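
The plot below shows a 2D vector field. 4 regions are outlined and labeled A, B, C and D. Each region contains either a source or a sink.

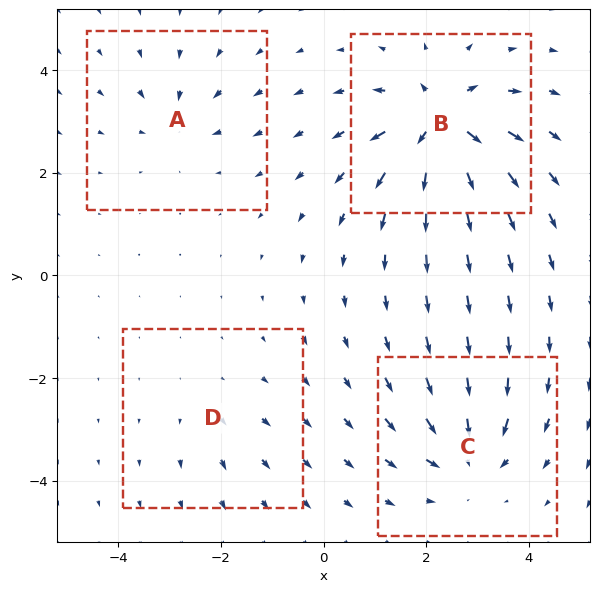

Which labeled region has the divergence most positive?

Divergence at each region's feature centre — A: about -4, B: about +8, C: about -5, D: about +2. Region B is most positive.

B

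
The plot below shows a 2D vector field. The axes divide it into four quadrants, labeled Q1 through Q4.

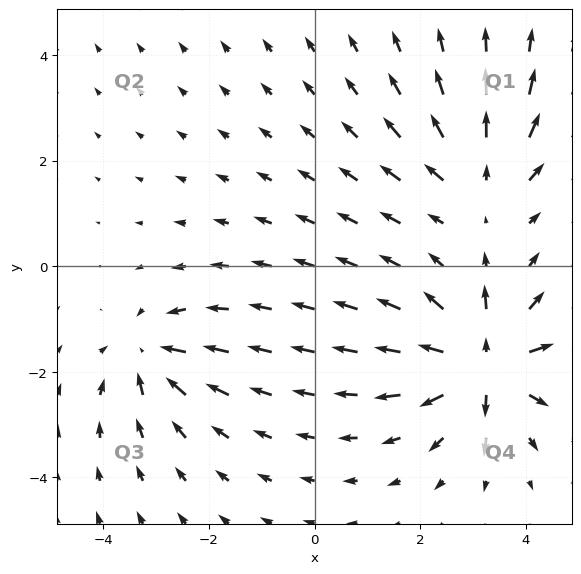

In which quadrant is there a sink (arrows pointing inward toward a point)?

The sink sits at approximately (-3.1, -1.7), which lies in quadrant Q3. The divergence there is about -4, negative as expected for a sink.

Q3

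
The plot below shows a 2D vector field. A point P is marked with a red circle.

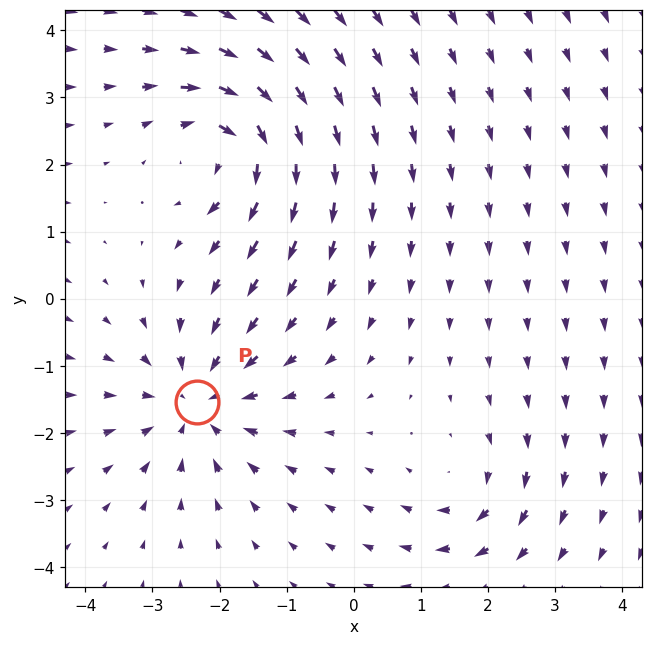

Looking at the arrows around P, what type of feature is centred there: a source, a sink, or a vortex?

At P (-2.3, -1.5) the arrows converge inward. Divergence about -5, curl ≈0 — negative divergence with near-zero curl is a sink.

sink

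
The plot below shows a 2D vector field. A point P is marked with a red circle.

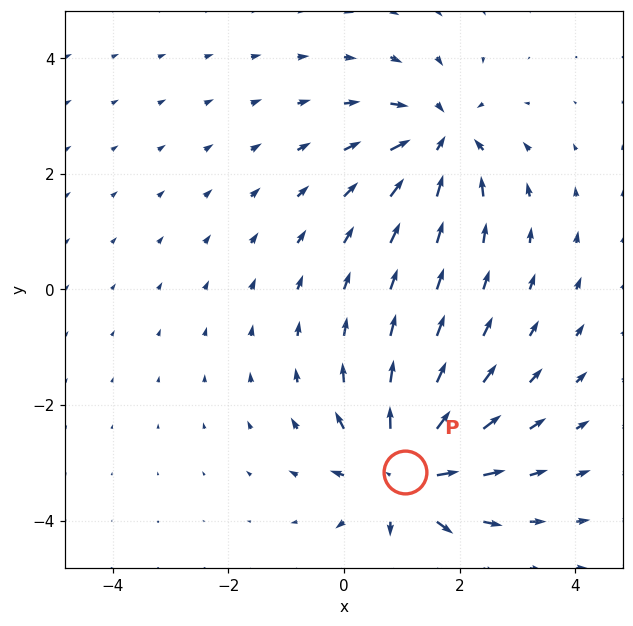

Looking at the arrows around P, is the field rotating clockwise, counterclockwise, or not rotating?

Near P at (1.1, -3.2) the arrows show no circulation. The curl there is ≈0.

not rotating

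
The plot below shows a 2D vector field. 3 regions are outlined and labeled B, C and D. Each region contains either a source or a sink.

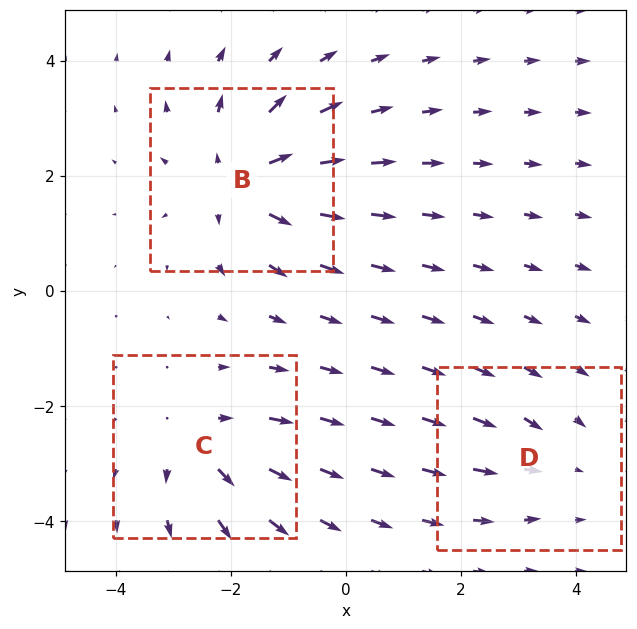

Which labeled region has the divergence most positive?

B

Divergence at each region's feature centre — B: about +5, C: about +3, D: about -2. Region B is most positive.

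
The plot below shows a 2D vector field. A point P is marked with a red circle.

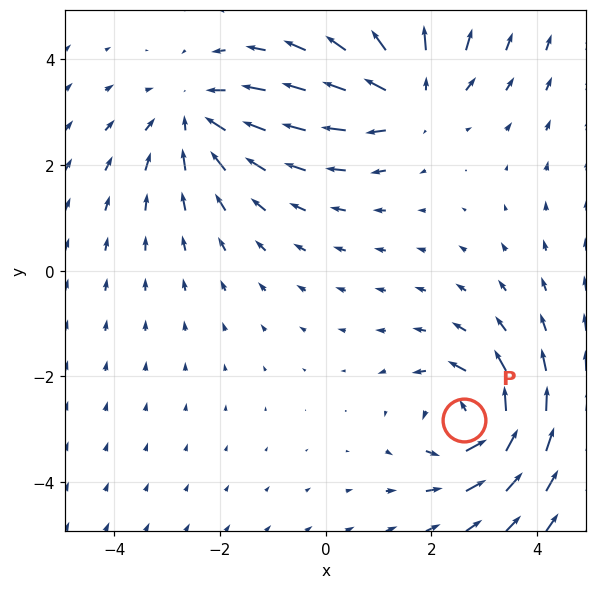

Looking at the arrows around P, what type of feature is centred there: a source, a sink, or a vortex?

vortex

At P (2.6, -2.8) the arrows circulate counterclockwise. Divergence ≈0, curl about +4 — near-zero divergence with nonzero curl is a vortex.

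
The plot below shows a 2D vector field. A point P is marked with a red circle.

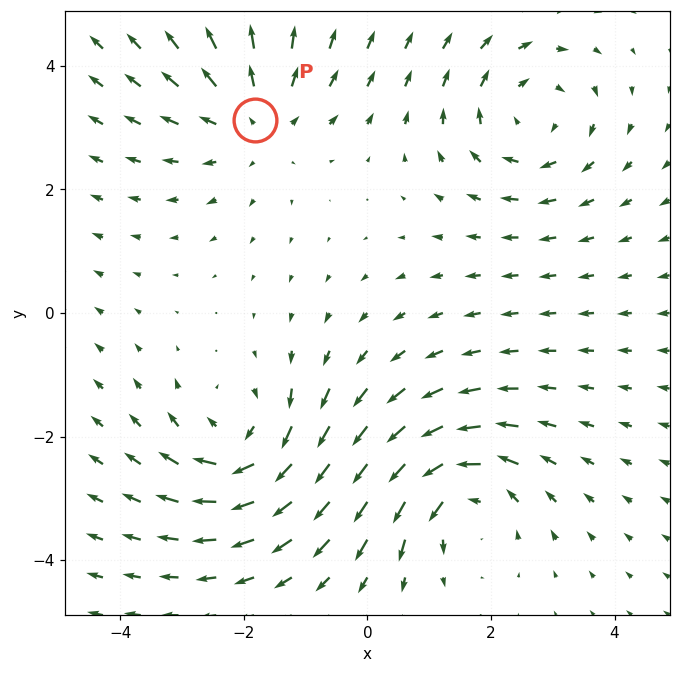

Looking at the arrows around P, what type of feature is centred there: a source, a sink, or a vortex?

At P (-1.8, 3.1) the arrows spread outward. Divergence about +4, curl ≈0 — positive divergence with near-zero curl is a source.

source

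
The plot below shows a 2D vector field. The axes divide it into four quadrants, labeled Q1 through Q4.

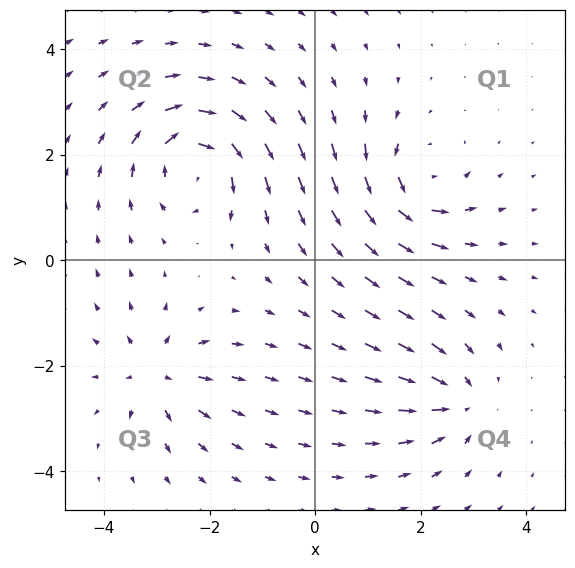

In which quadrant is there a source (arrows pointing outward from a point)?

The source sits at approximately (-3.0, -2.2), which lies in quadrant Q3. The divergence there is about +5, positive as expected for a source.

Q3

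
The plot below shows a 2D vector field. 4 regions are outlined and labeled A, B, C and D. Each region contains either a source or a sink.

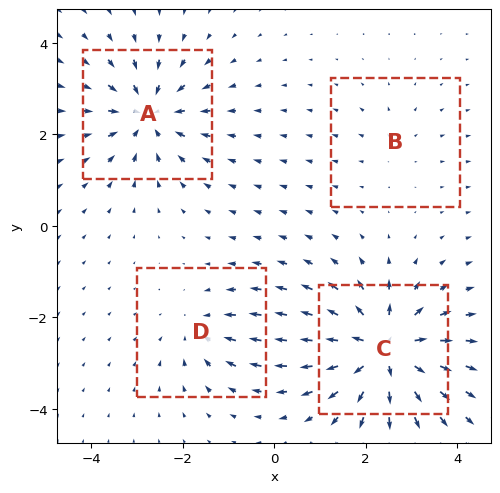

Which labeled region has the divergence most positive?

C

Divergence at each region's feature centre — A: about -6, B: about +2, C: about +8, D: about -3. Region C is most positive.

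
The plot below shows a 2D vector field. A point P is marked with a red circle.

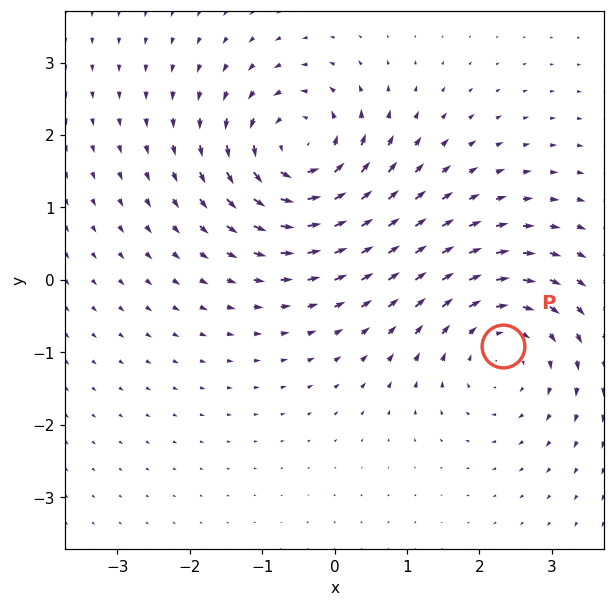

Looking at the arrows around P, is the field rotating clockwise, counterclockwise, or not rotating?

clockwise

Near P at (2.3, -0.9) the arrows circulate clockwise. The curl (z-component) there is about -4; negative curl means clockwise rotation.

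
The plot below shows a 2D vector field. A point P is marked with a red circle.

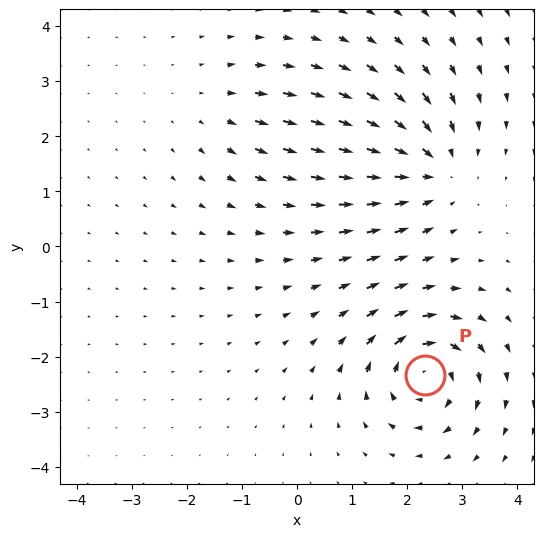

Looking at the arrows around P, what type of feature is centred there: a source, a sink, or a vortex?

At P (2.3, -2.3) the arrows circulate clockwise. Divergence ≈0, curl about -7 — near-zero divergence with nonzero curl is a vortex.

vortex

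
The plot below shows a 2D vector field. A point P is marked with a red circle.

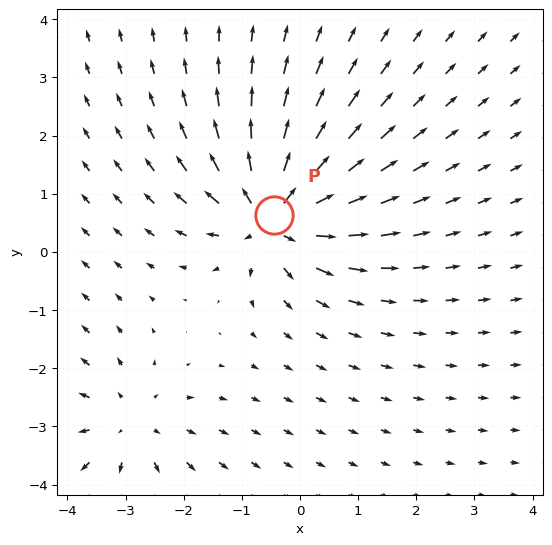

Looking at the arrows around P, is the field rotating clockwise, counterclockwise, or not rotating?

not rotating

Near P at (-0.5, 0.6) the arrows show no circulation. The curl there is ≈0.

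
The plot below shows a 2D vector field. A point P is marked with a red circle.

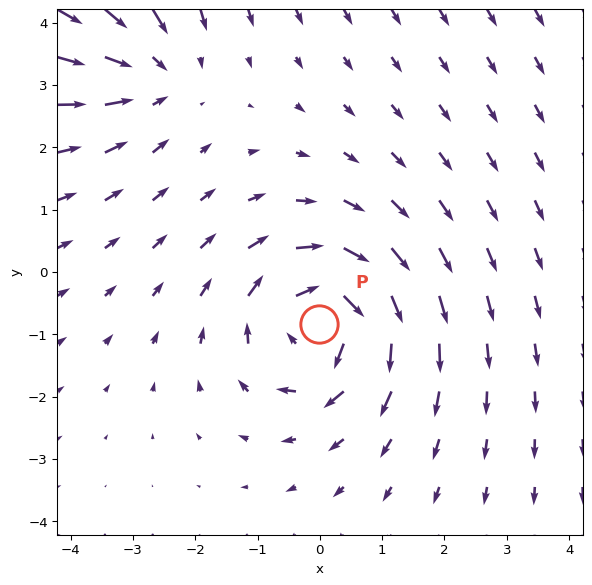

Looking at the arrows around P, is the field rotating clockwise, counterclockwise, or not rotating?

clockwise

Near P at (-0.0, -0.8) the arrows circulate clockwise. The curl (z-component) there is about -4; negative curl means clockwise rotation.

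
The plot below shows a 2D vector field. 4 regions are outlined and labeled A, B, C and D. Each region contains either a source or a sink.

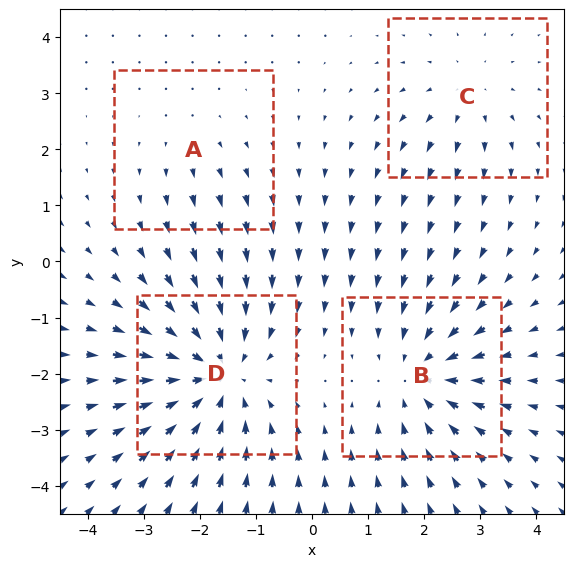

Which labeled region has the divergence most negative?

D

Divergence at each region's feature centre — A: about +2, B: about -4, C: about +3, D: about -6. Region D is most negative.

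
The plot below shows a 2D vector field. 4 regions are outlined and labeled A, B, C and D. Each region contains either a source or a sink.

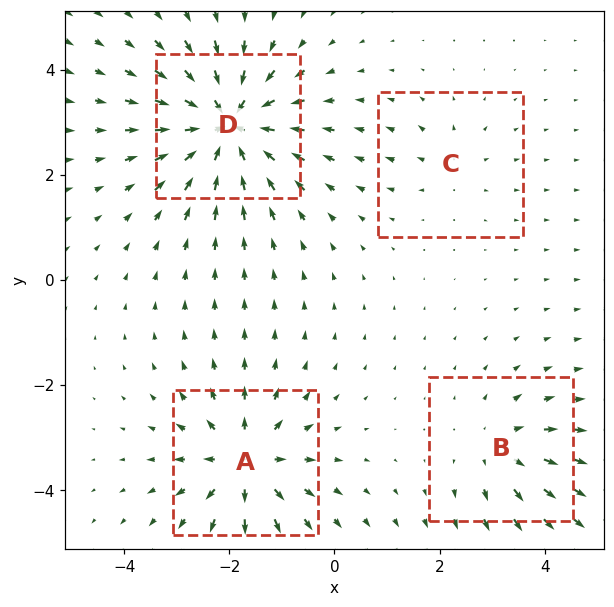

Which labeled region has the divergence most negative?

D

Divergence at each region's feature centre — A: about +6, B: about +4, C: about +3, D: about -9. Region D is most negative.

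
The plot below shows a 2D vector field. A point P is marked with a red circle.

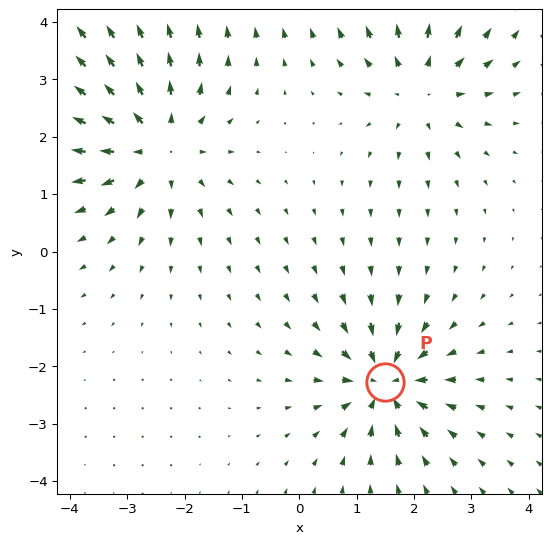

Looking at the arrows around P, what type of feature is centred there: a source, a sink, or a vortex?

At P (1.5, -2.3) the arrows converge inward. Divergence about -5, curl ≈0 — negative divergence with near-zero curl is a sink.

sink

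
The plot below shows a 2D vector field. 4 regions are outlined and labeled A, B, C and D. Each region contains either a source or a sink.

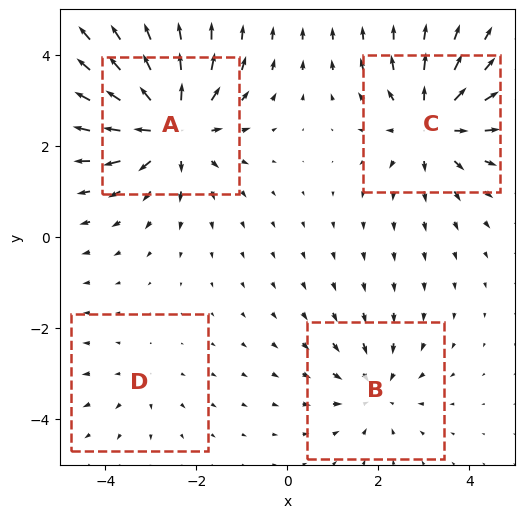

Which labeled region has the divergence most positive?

Divergence at each region's feature centre — A: about +7, B: about -4, C: about +5, D: about +2. Region A is most positive.

A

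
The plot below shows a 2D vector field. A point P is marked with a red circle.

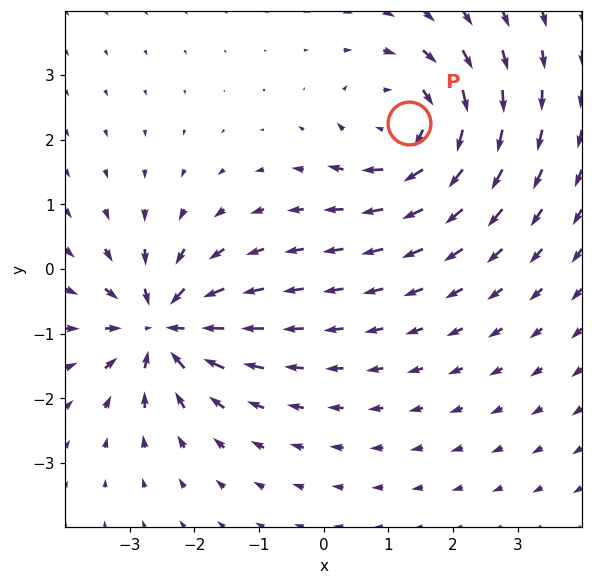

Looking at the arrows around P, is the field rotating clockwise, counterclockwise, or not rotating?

clockwise

Near P at (1.3, 2.2) the arrows circulate clockwise. The curl (z-component) there is about -5; negative curl means clockwise rotation.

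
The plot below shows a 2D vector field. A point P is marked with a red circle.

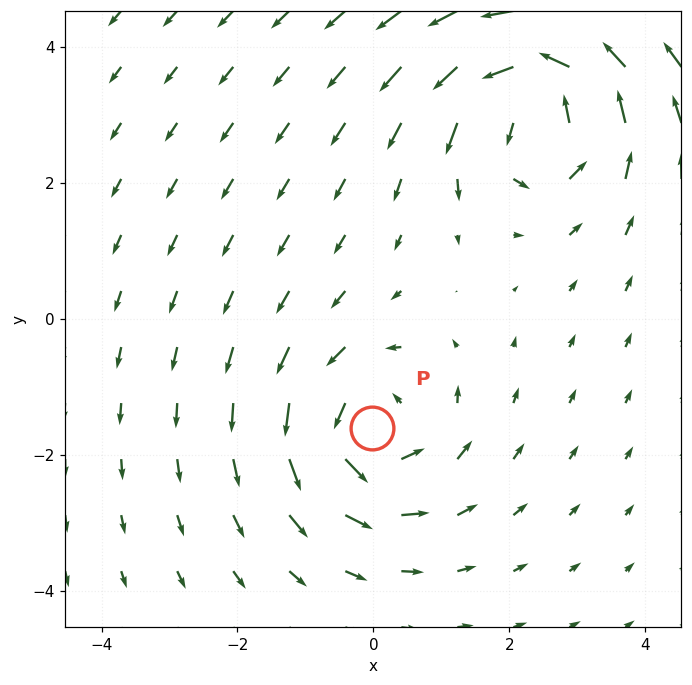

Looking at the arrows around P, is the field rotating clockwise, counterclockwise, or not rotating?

counterclockwise

Near P at (-0.0, -1.6) the arrows circulate counterclockwise. The curl (z-component) there is about +5; positive curl means counterclockwise rotation.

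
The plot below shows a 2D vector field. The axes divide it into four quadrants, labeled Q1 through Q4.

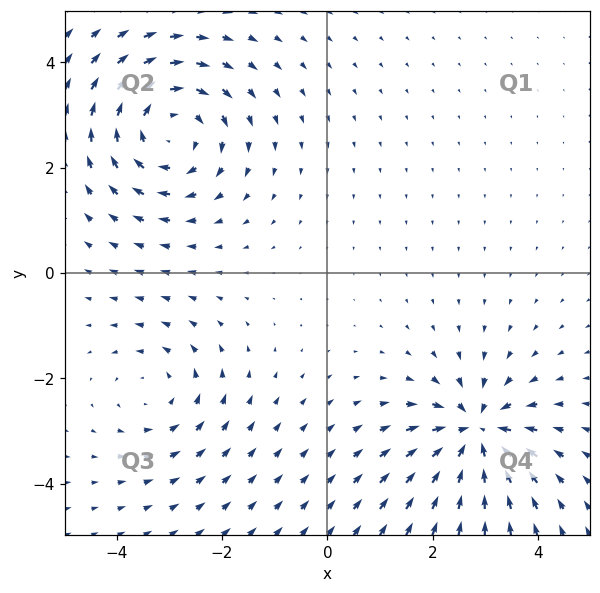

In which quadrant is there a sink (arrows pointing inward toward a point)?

The sink sits at approximately (2.8, -3.0), which lies in quadrant Q4. The divergence there is about -6, negative as expected for a sink.

Q4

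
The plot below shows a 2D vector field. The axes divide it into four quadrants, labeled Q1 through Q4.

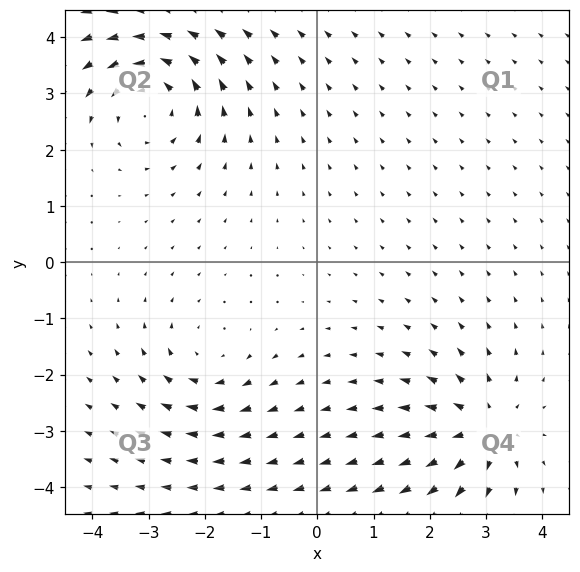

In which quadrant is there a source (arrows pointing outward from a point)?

The source sits at approximately (2.9, -3.0), which lies in quadrant Q4. The divergence there is about +4, positive as expected for a source.

Q4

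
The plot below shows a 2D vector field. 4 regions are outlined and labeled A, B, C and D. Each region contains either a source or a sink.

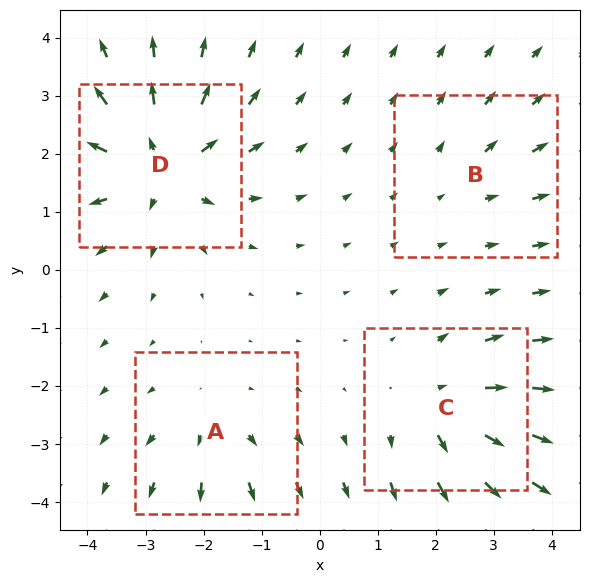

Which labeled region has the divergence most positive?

Divergence at each region's feature centre — A: about +4, B: about +2, C: about +5, D: about +7. Region D is most positive.

D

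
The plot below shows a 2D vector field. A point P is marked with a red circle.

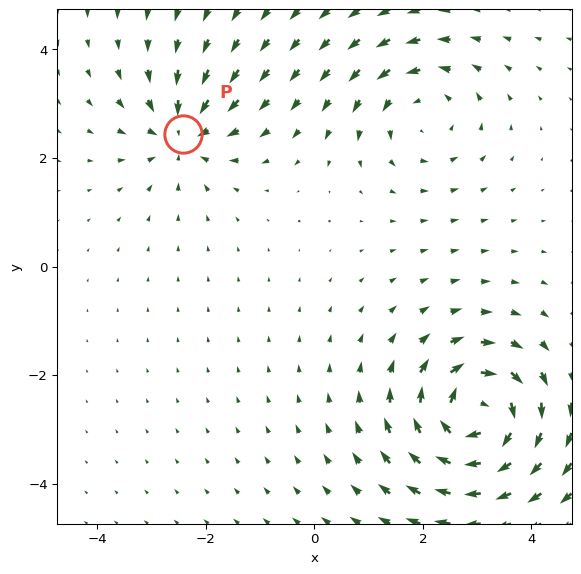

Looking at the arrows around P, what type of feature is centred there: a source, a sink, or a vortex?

sink

At P (-2.4, 2.4) the arrows converge inward. Divergence about -4, curl ≈0 — negative divergence with near-zero curl is a sink.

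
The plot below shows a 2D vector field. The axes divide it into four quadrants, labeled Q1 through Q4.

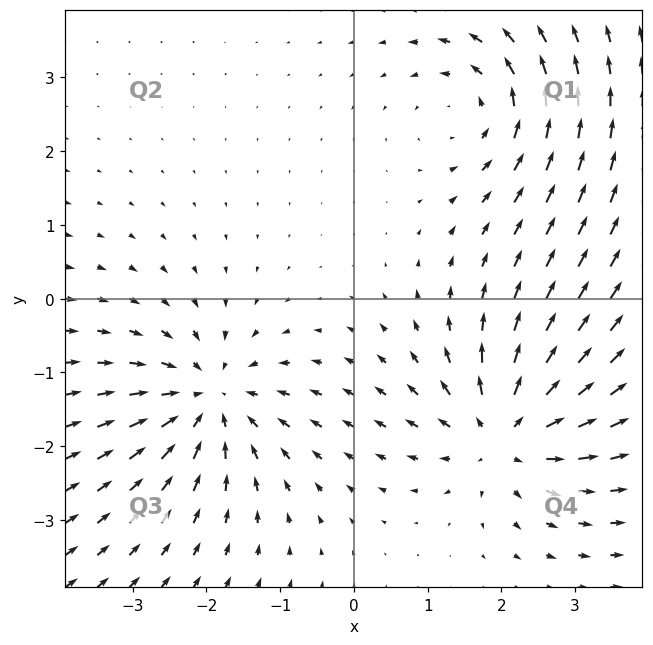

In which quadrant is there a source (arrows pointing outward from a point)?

The source sits at approximately (2.0, -1.8), which lies in quadrant Q4. The divergence there is about +6, positive as expected for a source.

Q4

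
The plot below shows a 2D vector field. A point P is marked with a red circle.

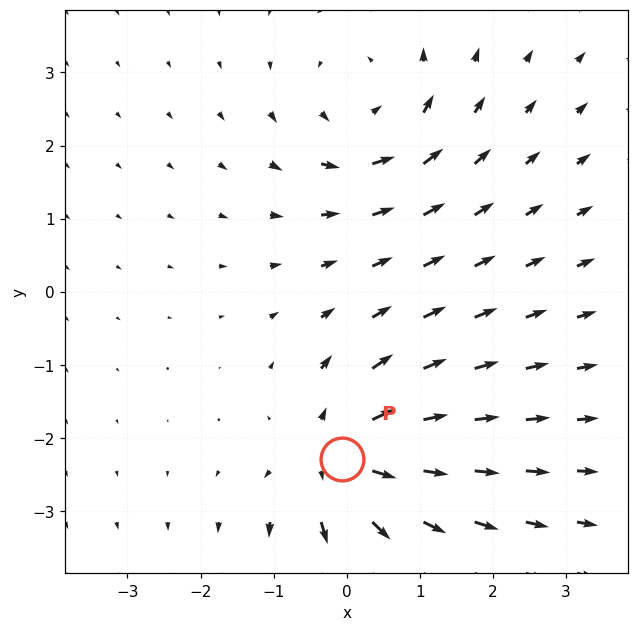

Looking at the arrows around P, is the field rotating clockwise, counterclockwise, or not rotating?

Near P at (-0.1, -2.3) the arrows show no circulation. The curl there is ≈0.

not rotating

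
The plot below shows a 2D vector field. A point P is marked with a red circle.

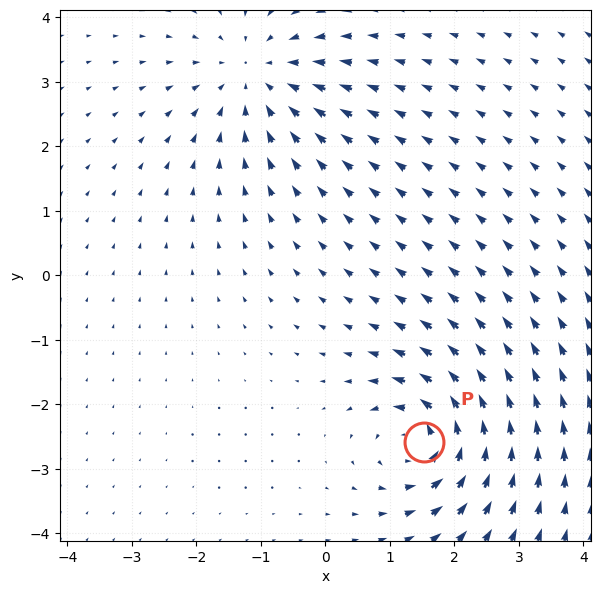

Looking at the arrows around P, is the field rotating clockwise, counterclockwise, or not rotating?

Near P at (1.5, -2.6) the arrows circulate counterclockwise. The curl (z-component) there is about +5; positive curl means counterclockwise rotation.

counterclockwise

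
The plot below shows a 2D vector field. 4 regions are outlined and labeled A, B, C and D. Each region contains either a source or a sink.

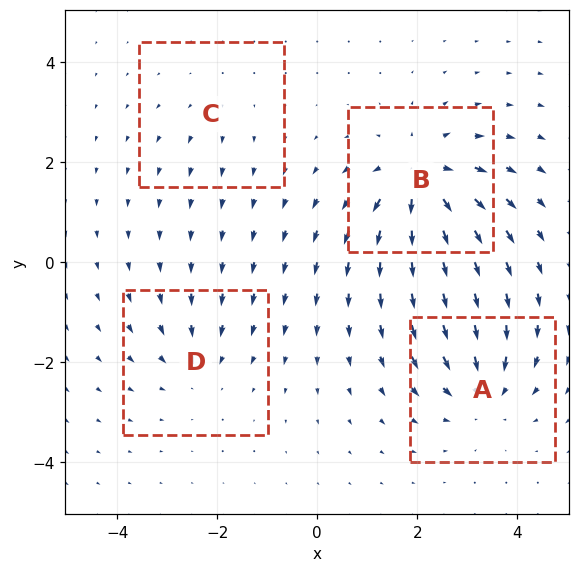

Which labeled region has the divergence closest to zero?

Divergence at each region's feature centre — A: about -5, B: about +7, C: about +2, D: about -3. Region C is closest to zero.

C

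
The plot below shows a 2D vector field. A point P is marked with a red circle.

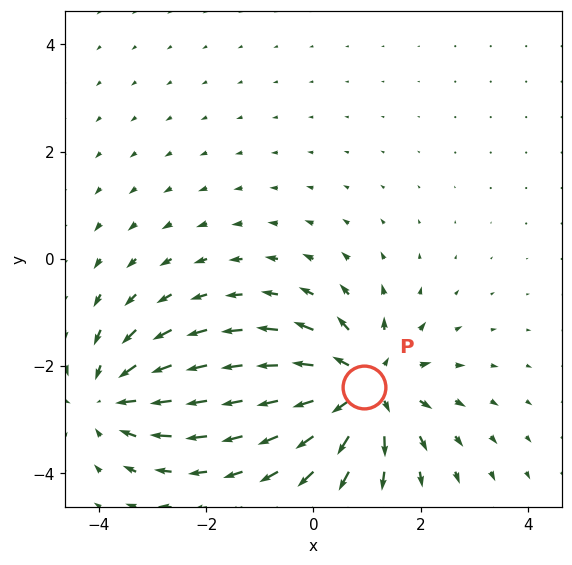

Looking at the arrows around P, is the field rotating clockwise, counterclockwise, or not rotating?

not rotating

Near P at (0.9, -2.4) the arrows show no circulation. The curl there is ≈0.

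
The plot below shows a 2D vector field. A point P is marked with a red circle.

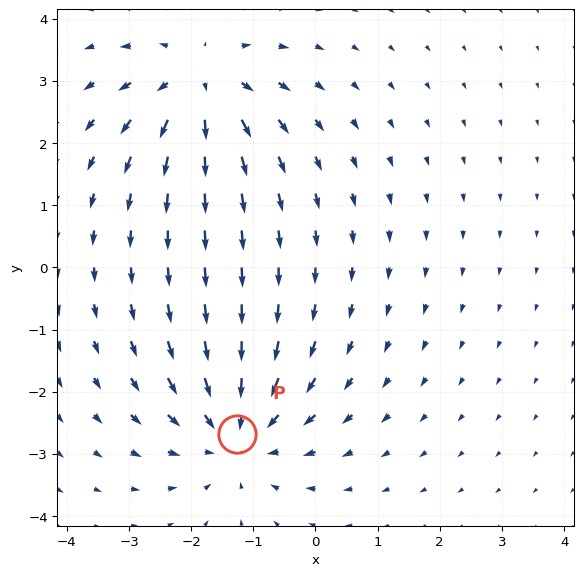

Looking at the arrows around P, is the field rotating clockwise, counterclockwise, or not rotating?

not rotating

Near P at (-1.3, -2.7) the arrows show no circulation. The curl there is ≈0.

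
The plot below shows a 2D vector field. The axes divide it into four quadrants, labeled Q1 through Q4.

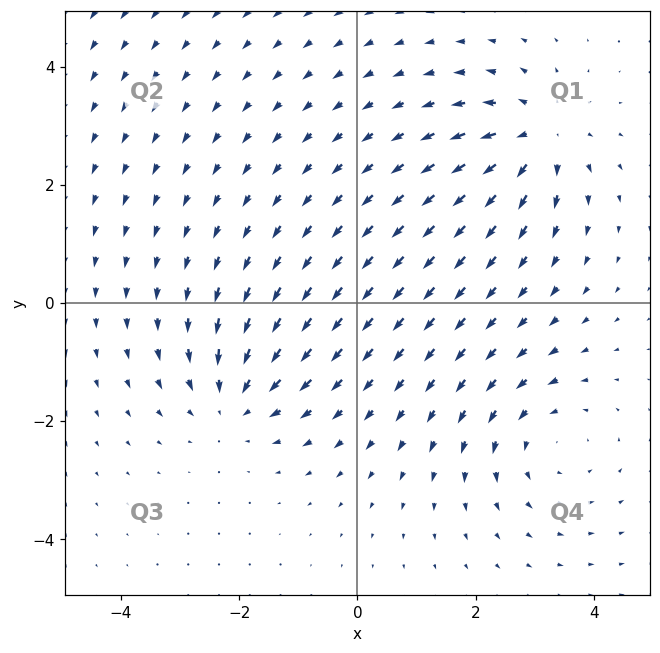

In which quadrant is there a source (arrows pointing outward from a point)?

Q1

The source sits at approximately (3.1, 2.8), which lies in quadrant Q1. The divergence there is about +5, positive as expected for a source.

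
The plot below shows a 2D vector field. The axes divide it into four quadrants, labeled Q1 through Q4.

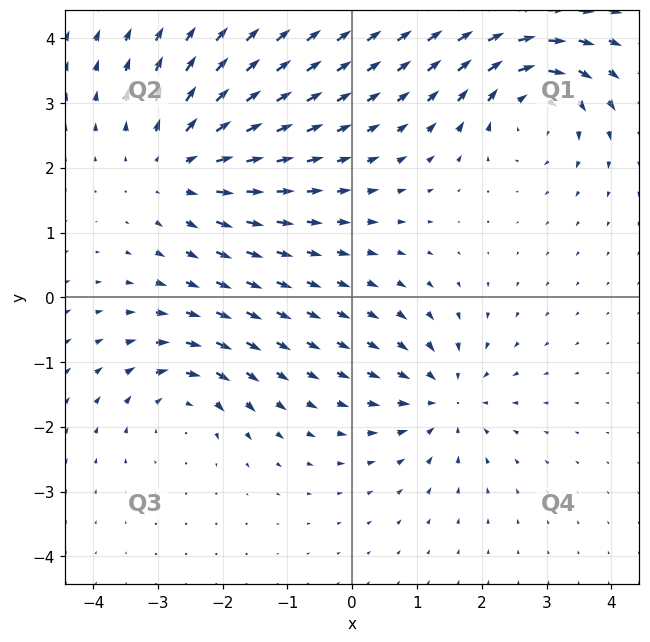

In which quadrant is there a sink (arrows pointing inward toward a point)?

The sink sits at approximately (1.4, -1.6), which lies in quadrant Q4. The divergence there is about -4, negative as expected for a sink.

Q4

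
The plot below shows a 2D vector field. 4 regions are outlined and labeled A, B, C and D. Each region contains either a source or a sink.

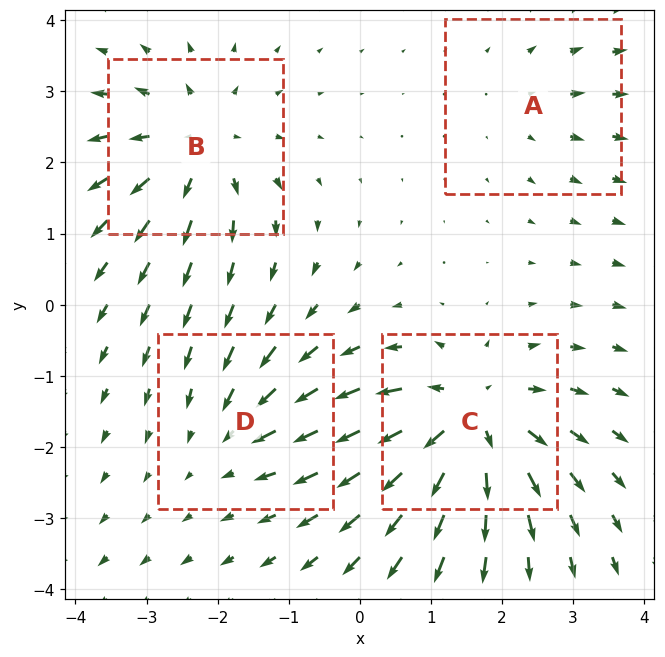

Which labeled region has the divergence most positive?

C

Divergence at each region's feature centre — A: about +2, B: about +5, C: about +7, D: about -3. Region C is most positive.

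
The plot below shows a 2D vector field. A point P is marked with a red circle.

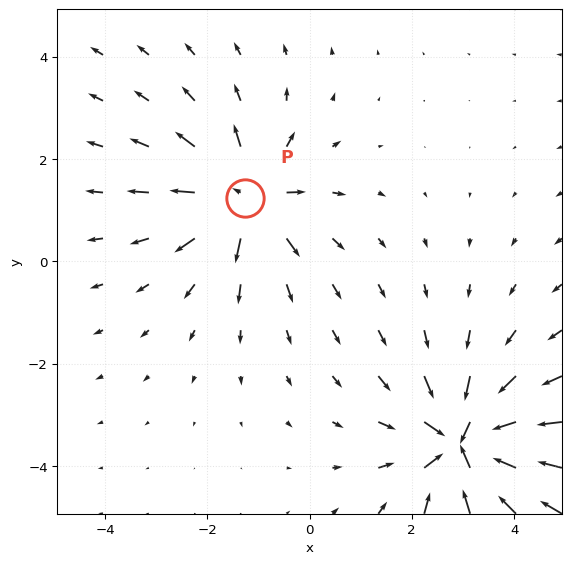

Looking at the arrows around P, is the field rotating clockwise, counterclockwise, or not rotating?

not rotating

Near P at (-1.3, 1.2) the arrows show no circulation. The curl there is ≈0.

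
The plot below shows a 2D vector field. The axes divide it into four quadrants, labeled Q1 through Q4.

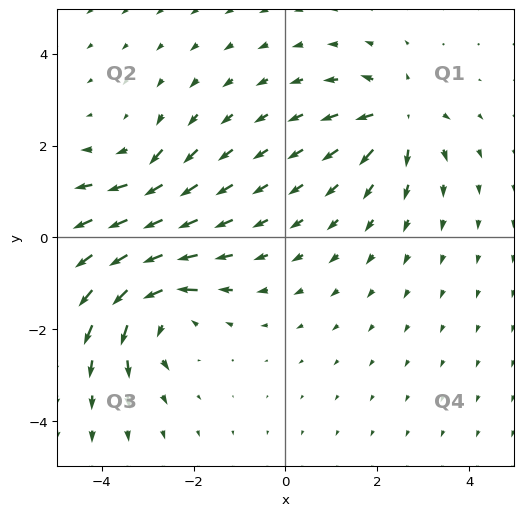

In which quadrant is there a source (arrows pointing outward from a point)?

The source sits at approximately (2.5, 2.6), which lies in quadrant Q1. The divergence there is about +5, positive as expected for a source.

Q1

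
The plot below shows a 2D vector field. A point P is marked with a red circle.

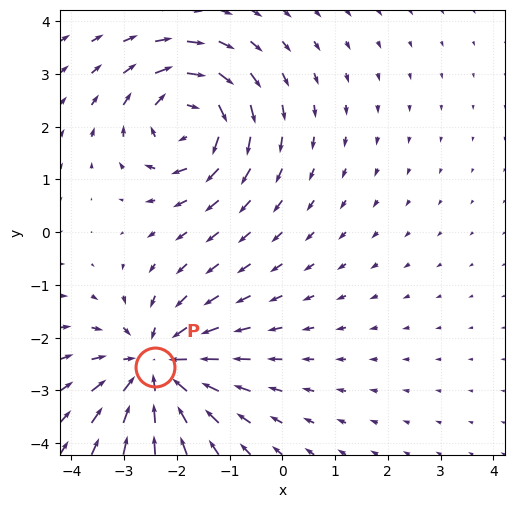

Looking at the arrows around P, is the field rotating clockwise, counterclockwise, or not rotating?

Near P at (-2.4, -2.6) the arrows show no circulation. The curl there is ≈0.

not rotating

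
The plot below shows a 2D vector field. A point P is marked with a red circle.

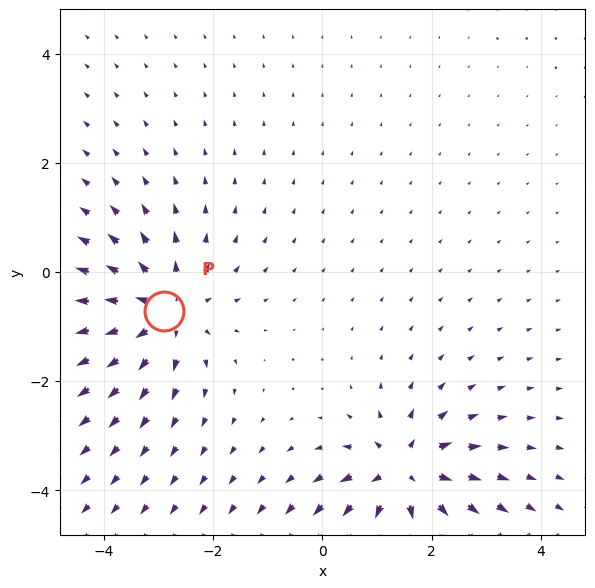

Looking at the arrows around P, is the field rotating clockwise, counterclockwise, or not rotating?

not rotating

Near P at (-2.9, -0.7) the arrows show no circulation. The curl there is ≈0.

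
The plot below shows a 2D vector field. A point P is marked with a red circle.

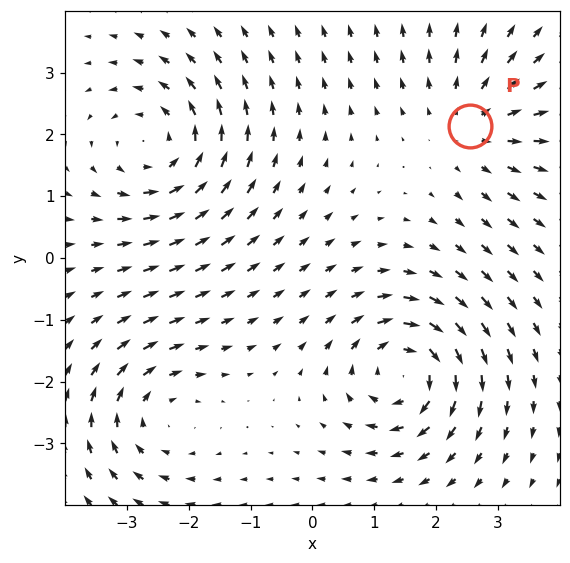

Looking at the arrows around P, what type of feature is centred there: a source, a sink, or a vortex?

source

At P (2.6, 2.1) the arrows spread outward. Divergence about +3, curl ≈0 — positive divergence with near-zero curl is a source.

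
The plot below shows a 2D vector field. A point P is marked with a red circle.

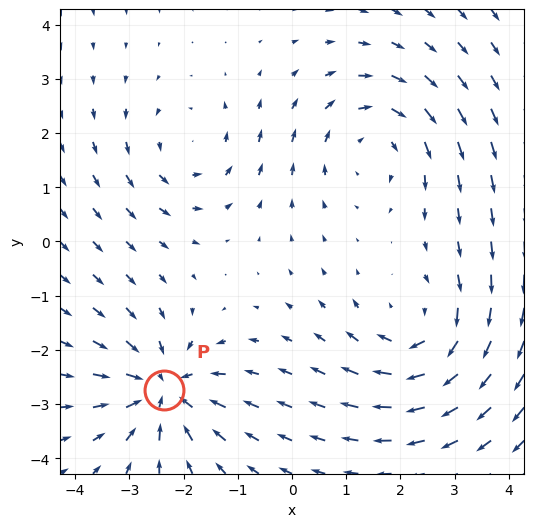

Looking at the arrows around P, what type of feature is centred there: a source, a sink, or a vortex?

At P (-2.4, -2.7) the arrows converge inward. Divergence about -6, curl ≈0 — negative divergence with near-zero curl is a sink.

sink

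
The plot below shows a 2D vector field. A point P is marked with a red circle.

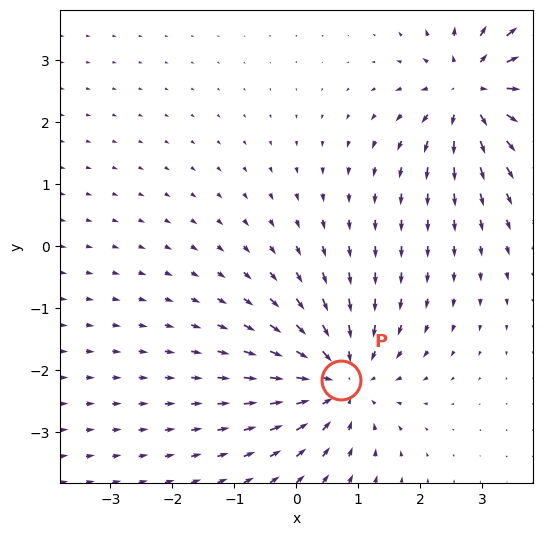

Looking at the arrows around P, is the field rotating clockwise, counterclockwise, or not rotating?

not rotating

Near P at (0.7, -2.2) the arrows show no circulation. The curl there is ≈0.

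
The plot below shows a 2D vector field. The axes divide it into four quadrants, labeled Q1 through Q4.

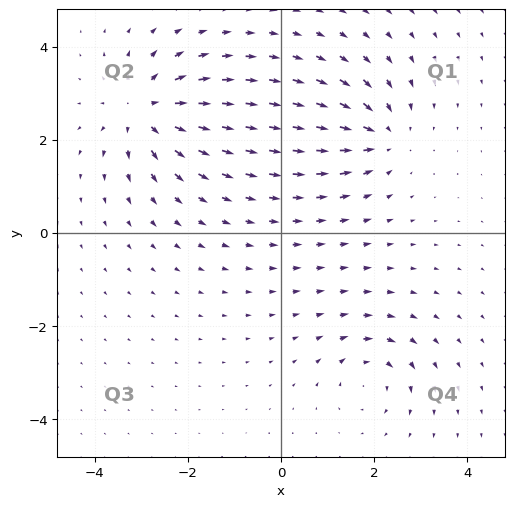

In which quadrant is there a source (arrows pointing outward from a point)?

The source sits at approximately (-2.9, 2.6), which lies in quadrant Q2. The divergence there is about +5, positive as expected for a source.

Q2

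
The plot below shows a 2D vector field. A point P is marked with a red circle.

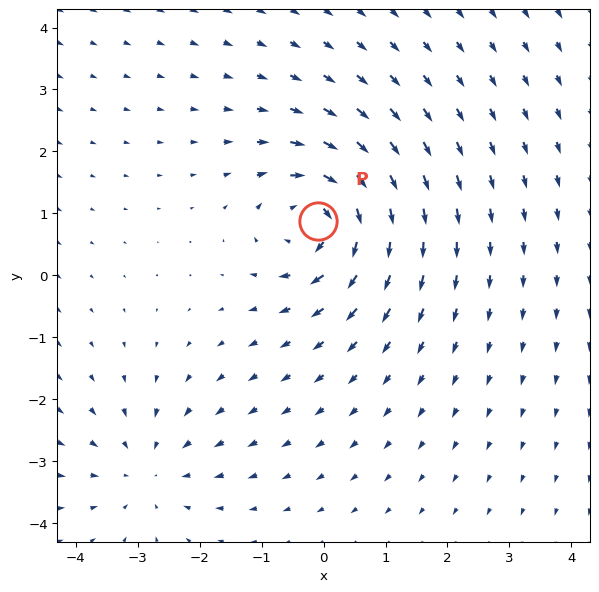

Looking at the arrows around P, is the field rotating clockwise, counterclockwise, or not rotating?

clockwise

Near P at (-0.1, 0.9) the arrows circulate clockwise. The curl (z-component) there is about -6; negative curl means clockwise rotation.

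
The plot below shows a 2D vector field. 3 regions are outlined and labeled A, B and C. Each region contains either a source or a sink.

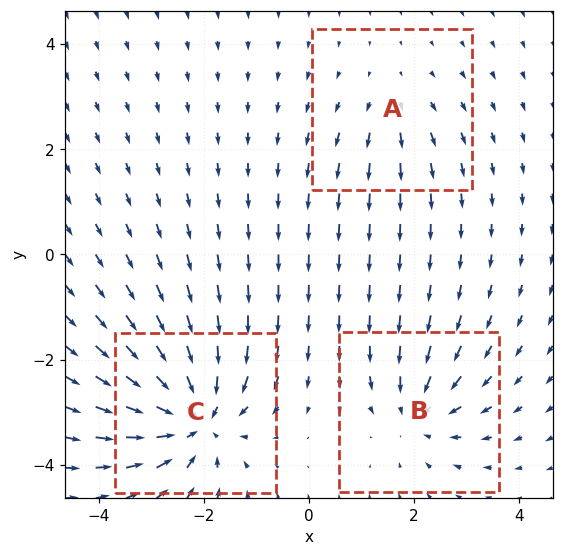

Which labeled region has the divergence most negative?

C

Divergence at each region's feature centre — A: about +2, B: about -3, C: about -6. Region C is most negative.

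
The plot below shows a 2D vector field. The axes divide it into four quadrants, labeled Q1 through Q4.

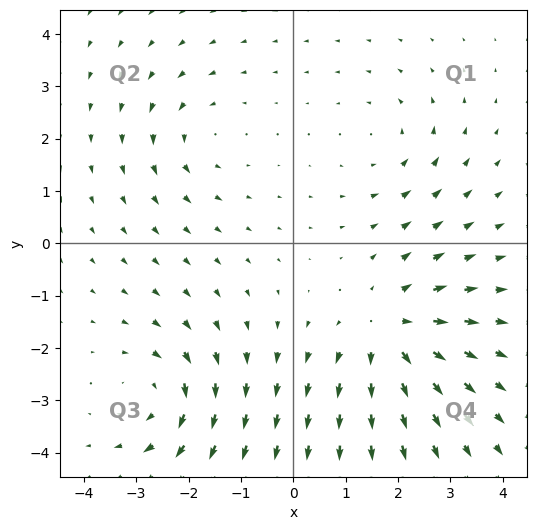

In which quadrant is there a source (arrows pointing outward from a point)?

The source sits at approximately (1.8, -1.7), which lies in quadrant Q4. The divergence there is about +4, positive as expected for a source.

Q4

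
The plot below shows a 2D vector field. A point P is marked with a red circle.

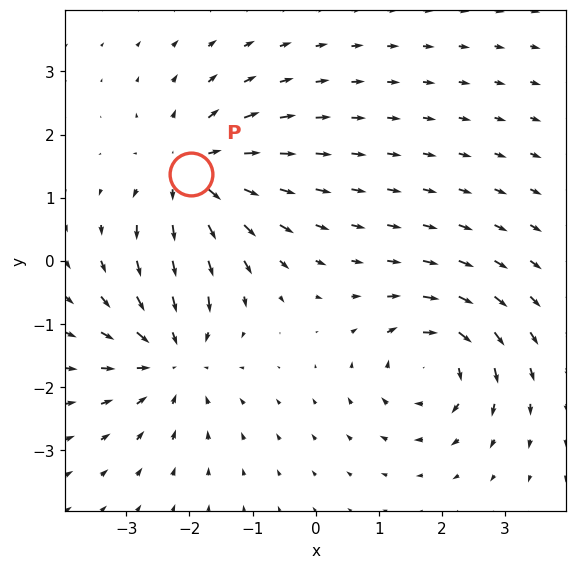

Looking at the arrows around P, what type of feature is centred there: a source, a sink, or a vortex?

source

At P (-2.0, 1.4) the arrows spread outward. Divergence about +4, curl ≈0 — positive divergence with near-zero curl is a source.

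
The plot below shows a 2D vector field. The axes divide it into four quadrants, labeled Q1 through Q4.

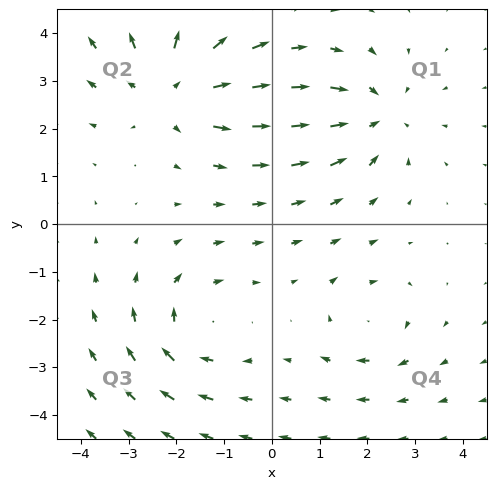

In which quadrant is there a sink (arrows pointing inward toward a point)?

The sink sits at approximately (2.2, 2.3), which lies in quadrant Q1. The divergence there is about -4, negative as expected for a sink.

Q1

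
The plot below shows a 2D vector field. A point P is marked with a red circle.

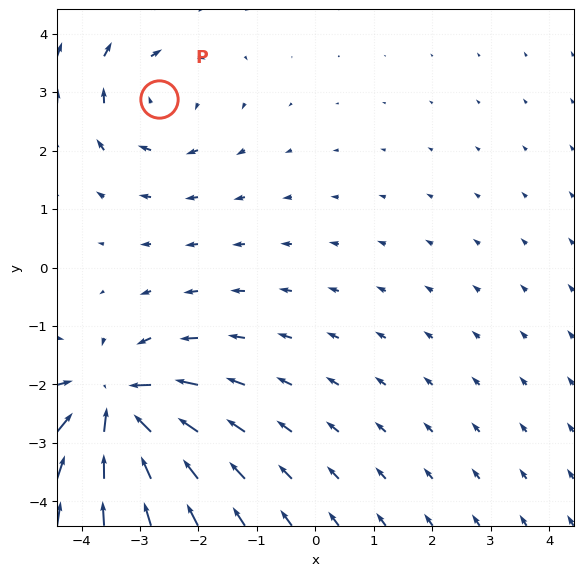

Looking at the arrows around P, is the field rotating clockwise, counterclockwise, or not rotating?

Near P at (-2.7, 2.9) the arrows circulate clockwise. The curl (z-component) there is about -3; negative curl means clockwise rotation.

clockwise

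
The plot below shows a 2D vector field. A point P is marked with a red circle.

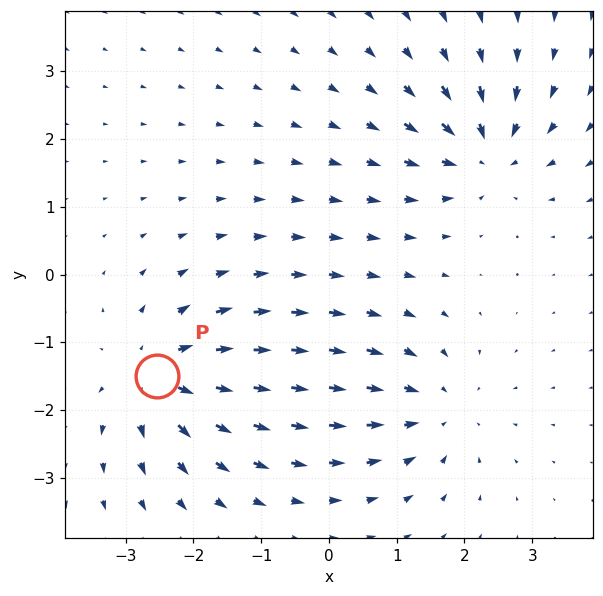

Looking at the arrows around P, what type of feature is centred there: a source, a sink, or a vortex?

At P (-2.5, -1.5) the arrows spread outward. Divergence about +4, curl ≈0 — positive divergence with near-zero curl is a source.

source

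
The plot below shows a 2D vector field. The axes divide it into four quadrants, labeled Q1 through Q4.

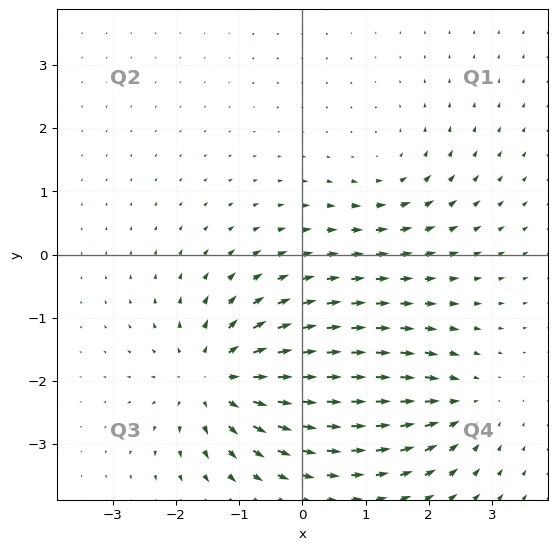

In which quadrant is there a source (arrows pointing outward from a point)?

Q3

The source sits at approximately (-1.4, -2.0), which lies in quadrant Q3. The divergence there is about +6, positive as expected for a source.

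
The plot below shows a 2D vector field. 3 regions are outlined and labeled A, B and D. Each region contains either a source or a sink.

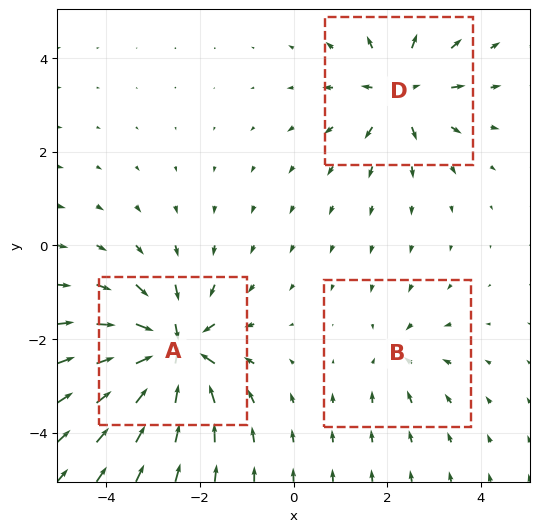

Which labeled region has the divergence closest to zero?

B

Divergence at each region's feature centre — A: about -6, B: about -2, D: about +4. Region B is closest to zero.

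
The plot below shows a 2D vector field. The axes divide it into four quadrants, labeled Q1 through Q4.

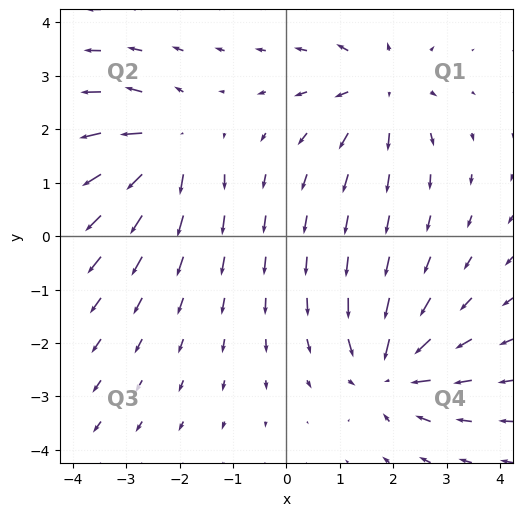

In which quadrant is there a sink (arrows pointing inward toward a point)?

The sink sits at approximately (2.0, -2.5), which lies in quadrant Q4. The divergence there is about -4, negative as expected for a sink.

Q4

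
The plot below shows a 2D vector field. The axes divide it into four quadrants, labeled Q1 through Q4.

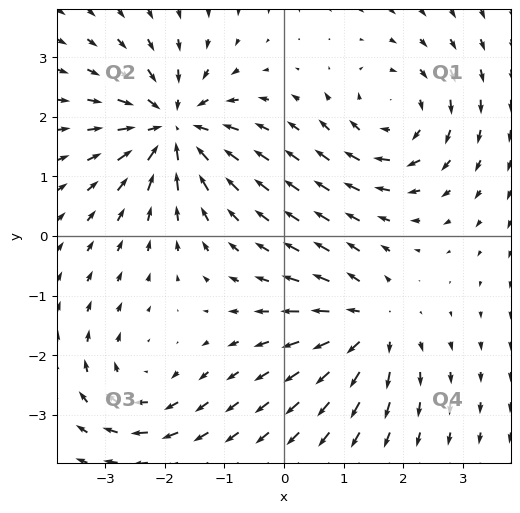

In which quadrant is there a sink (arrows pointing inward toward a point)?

Q2

The sink sits at approximately (-1.9, 1.8), which lies in quadrant Q2. The divergence there is about -6, negative as expected for a sink.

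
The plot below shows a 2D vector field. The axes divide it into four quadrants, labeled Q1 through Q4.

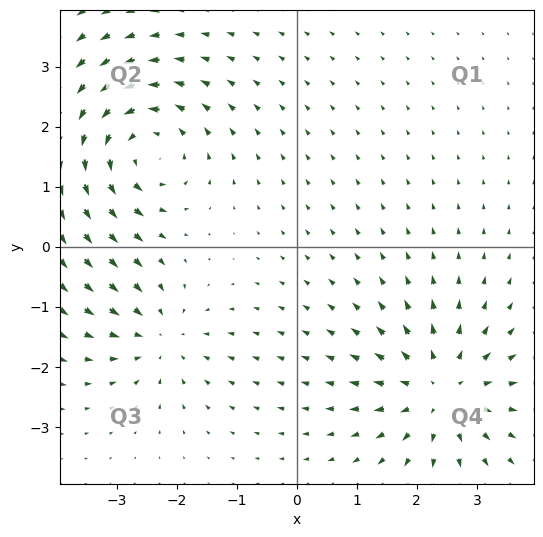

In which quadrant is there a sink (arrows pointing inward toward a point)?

The sink sits at approximately (-2.3, -1.5), which lies in quadrant Q3. The divergence there is about -4, negative as expected for a sink.

Q3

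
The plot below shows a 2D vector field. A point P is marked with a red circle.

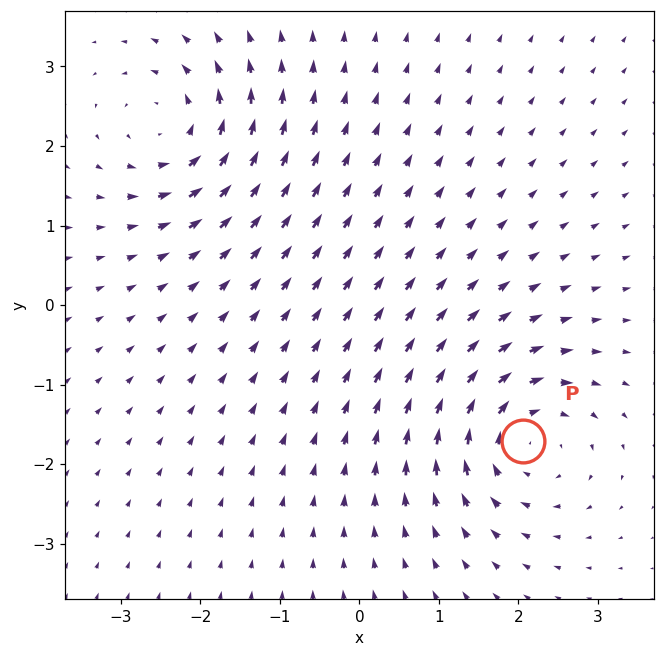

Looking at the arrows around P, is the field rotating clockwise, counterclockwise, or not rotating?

clockwise

Near P at (2.1, -1.7) the arrows circulate clockwise. The curl (z-component) there is about -6; negative curl means clockwise rotation.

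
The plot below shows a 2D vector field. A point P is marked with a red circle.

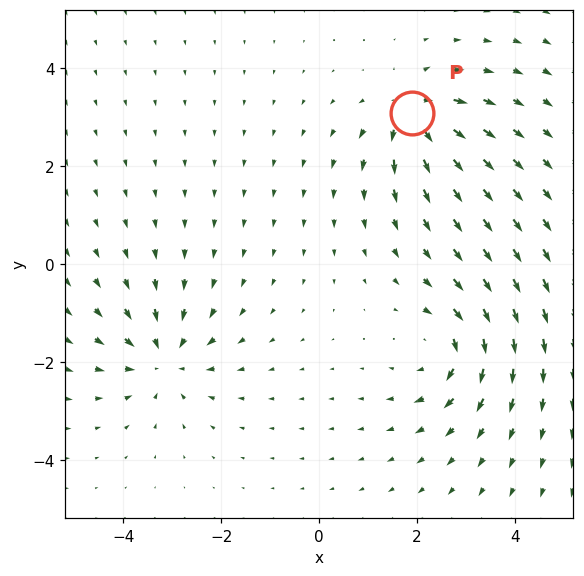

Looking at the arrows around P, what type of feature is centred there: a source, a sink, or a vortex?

At P (1.9, 3.1) the arrows spread outward. Divergence about +5, curl ≈0 — positive divergence with near-zero curl is a source.

source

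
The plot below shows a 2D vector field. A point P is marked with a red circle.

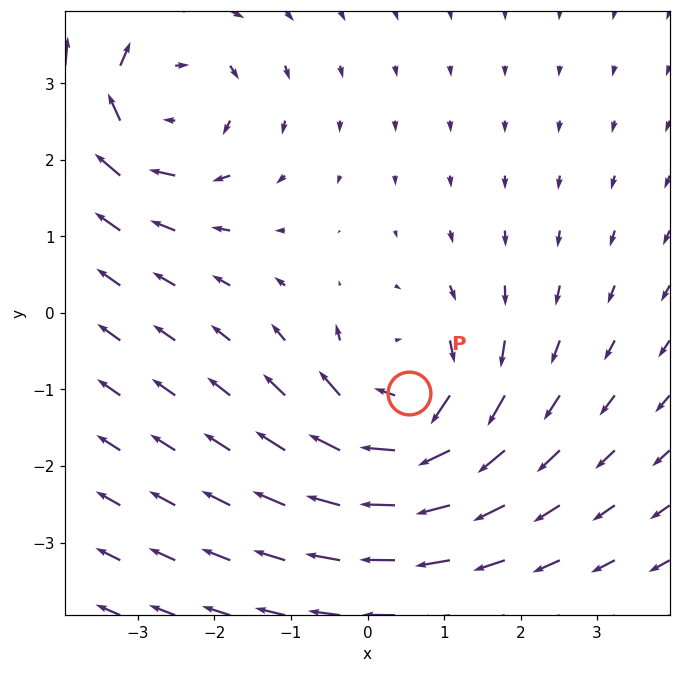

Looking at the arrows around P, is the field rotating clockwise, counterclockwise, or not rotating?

Near P at (0.5, -1.0) the arrows circulate clockwise. The curl (z-component) there is about -6; negative curl means clockwise rotation.

clockwise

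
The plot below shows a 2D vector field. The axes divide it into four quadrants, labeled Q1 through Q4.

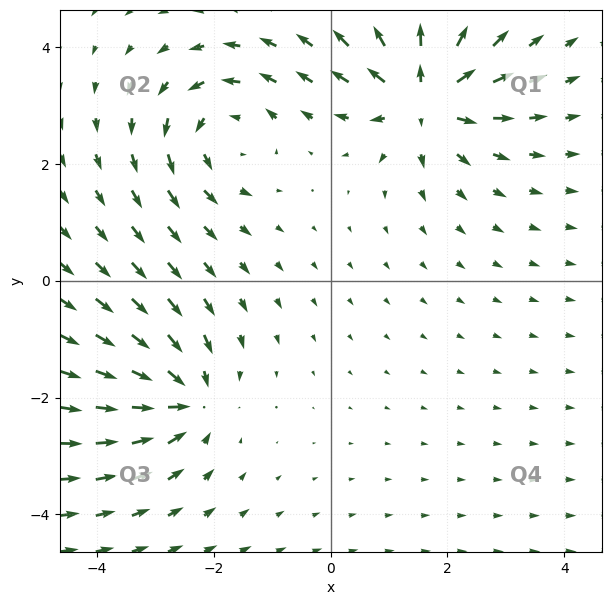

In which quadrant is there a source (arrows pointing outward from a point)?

Q1

The source sits at approximately (1.6, 3.1), which lies in quadrant Q1. The divergence there is about +7, positive as expected for a source.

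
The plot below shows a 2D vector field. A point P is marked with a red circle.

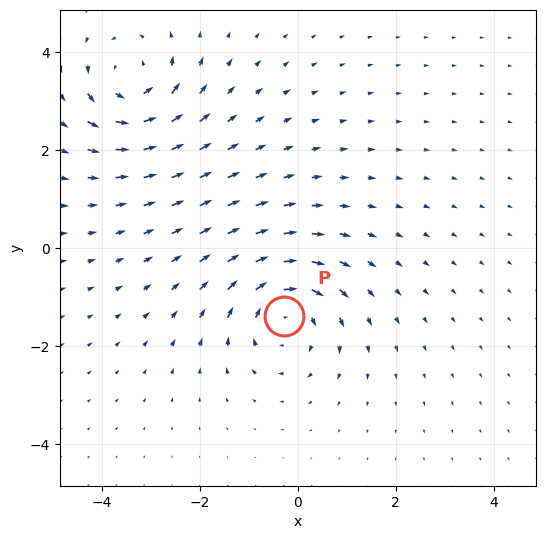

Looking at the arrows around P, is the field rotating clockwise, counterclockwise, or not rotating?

Near P at (-0.3, -1.4) the arrows circulate clockwise. The curl (z-component) there is about -5; negative curl means clockwise rotation.

clockwise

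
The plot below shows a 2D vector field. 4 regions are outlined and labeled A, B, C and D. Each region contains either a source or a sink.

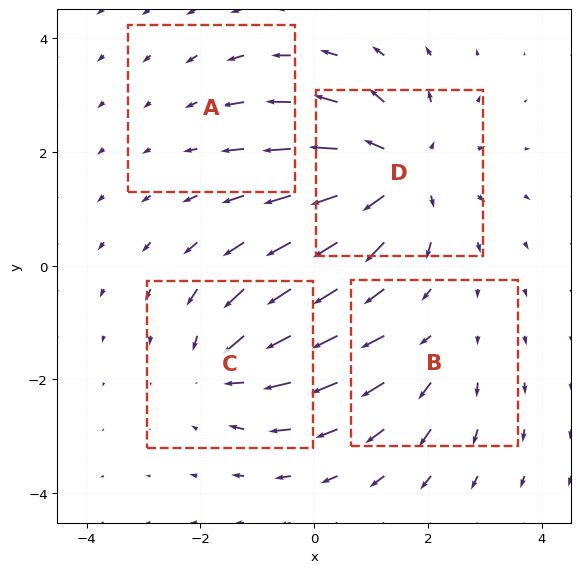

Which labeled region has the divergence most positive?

Divergence at each region's feature centre — A: about -2, B: about +3, C: about -5, D: about +7. Region D is most positive.

D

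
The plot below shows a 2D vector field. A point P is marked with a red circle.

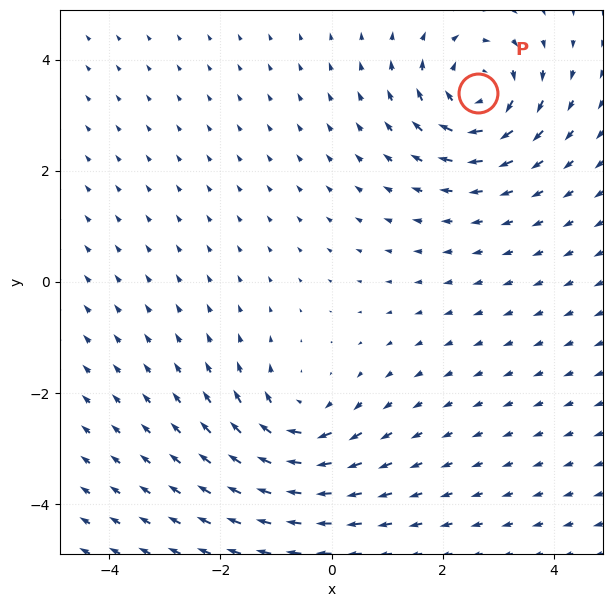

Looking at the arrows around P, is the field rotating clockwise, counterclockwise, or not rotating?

Near P at (2.6, 3.4) the arrows circulate clockwise. The curl (z-component) there is about -5; negative curl means clockwise rotation.

clockwise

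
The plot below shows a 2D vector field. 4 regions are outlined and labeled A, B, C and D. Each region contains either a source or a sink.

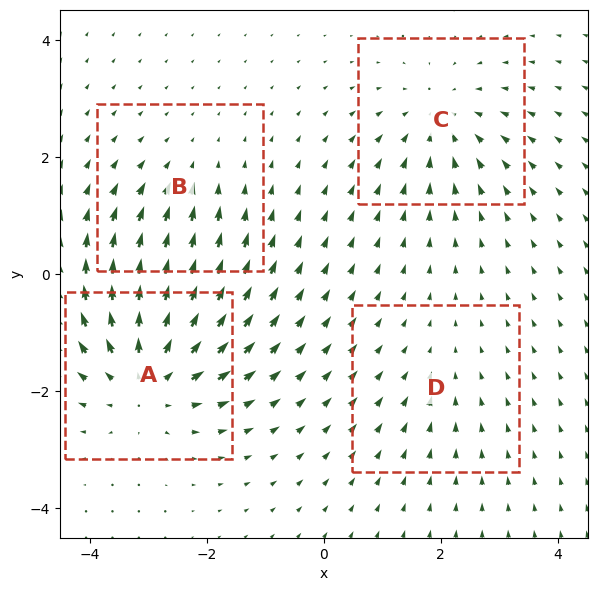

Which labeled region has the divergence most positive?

Divergence at each region's feature centre — A: about +6, B: about -3, C: about -4, D: about -2. Region A is most positive.

A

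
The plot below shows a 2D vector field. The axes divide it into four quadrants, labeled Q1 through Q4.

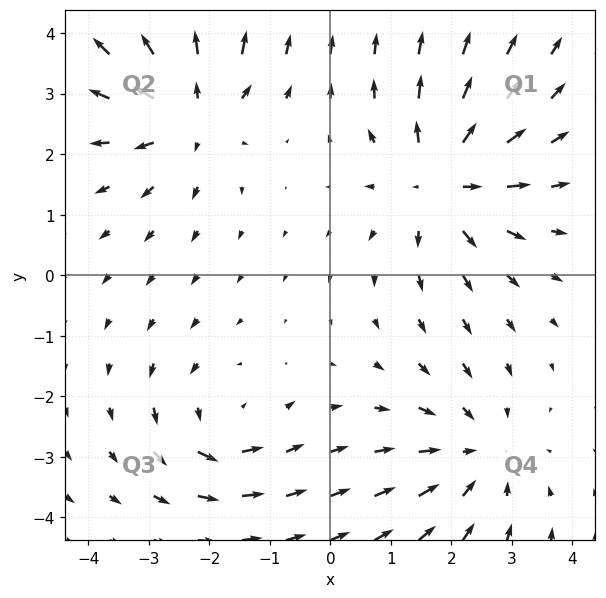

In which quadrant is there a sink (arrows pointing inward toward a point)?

Q4

The sink sits at approximately (2.4, -2.9), which lies in quadrant Q4. The divergence there is about -3, negative as expected for a sink.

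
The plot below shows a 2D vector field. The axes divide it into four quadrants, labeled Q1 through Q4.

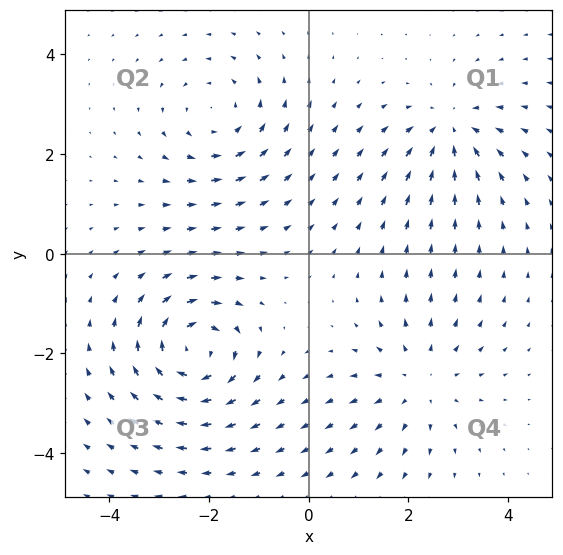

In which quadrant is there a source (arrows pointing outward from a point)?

The source sits at approximately (2.2, -2.5), which lies in quadrant Q4. The divergence there is about +3, positive as expected for a source.

Q4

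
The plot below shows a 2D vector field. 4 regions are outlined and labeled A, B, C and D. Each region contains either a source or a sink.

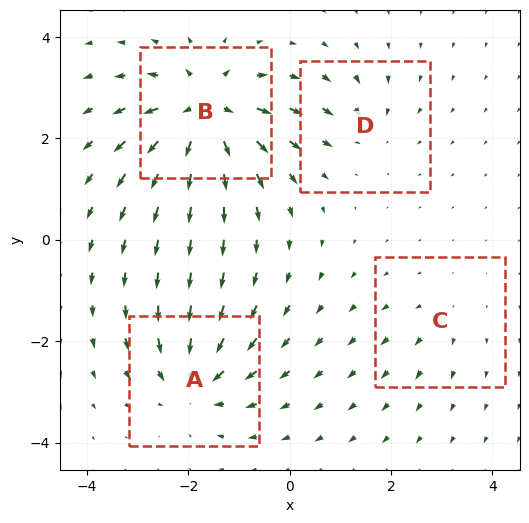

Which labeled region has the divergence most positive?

B

Divergence at each region's feature centre — A: about -6, B: about +8, C: about +2, D: about -3. Region B is most positive.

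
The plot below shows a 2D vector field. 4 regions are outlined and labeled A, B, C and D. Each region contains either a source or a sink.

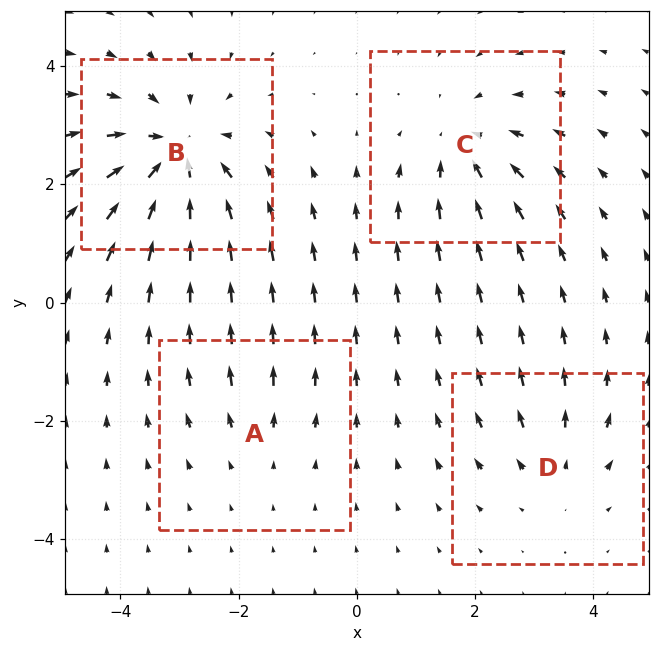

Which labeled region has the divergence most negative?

Divergence at each region's feature centre — A: about +2, B: about -7, C: about -4, D: about +3. Region B is most negative.

B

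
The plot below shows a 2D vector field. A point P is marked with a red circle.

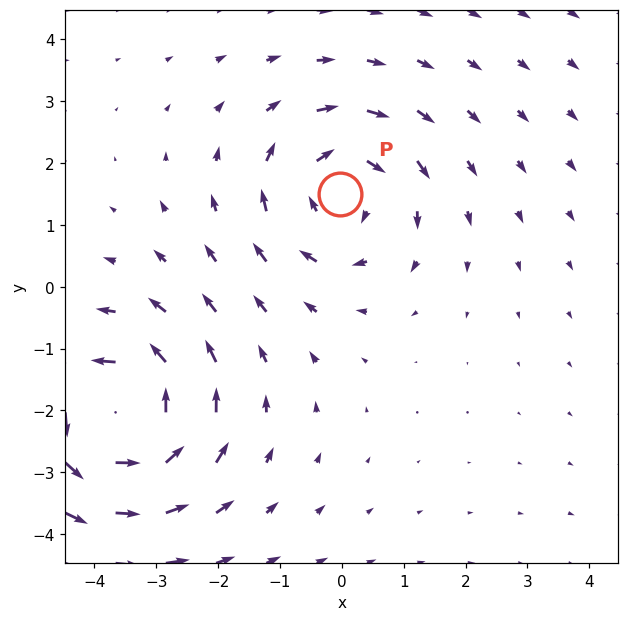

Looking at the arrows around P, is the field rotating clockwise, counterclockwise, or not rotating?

Near P at (-0.0, 1.5) the arrows circulate clockwise. The curl (z-component) there is about -3; negative curl means clockwise rotation.

clockwise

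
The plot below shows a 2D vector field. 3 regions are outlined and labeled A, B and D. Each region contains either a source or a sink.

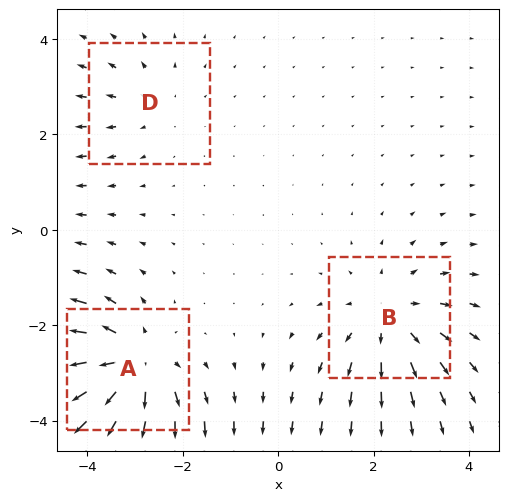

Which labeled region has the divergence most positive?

Divergence at each region's feature centre — A: about +5, B: about +3, D: about +2. Region A is most positive.

A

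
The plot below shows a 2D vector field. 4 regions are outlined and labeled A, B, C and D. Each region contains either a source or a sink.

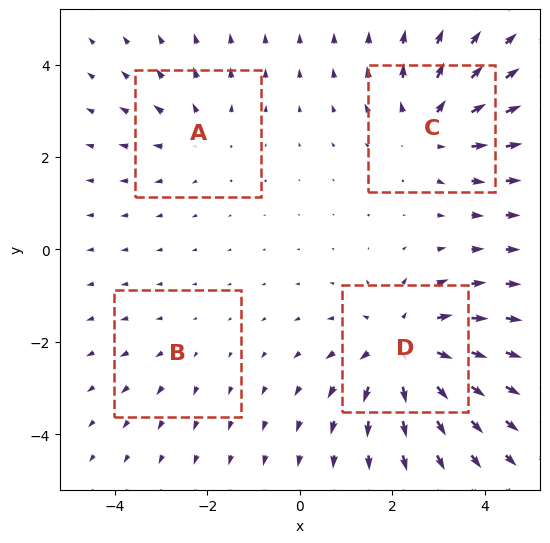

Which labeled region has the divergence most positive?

D

Divergence at each region's feature centre — A: about +3, B: about +2, C: about +5, D: about +6. Region D is most positive.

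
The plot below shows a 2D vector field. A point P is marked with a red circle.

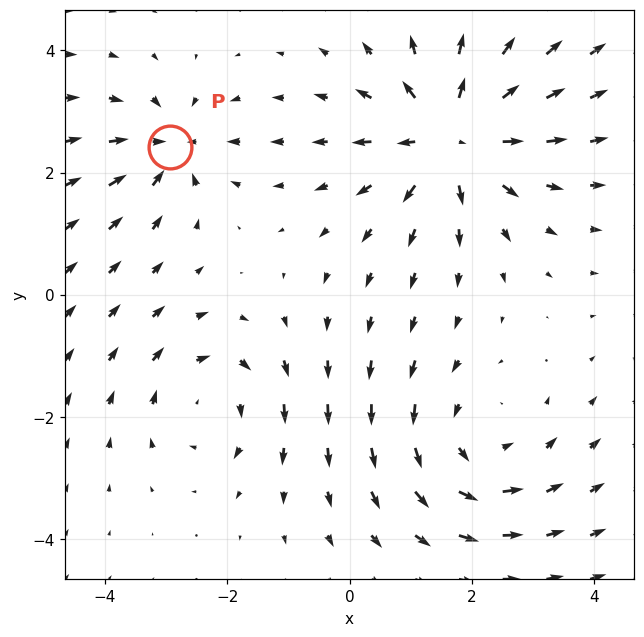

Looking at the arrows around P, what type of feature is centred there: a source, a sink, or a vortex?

sink

At P (-2.9, 2.4) the arrows converge inward. Divergence about -4, curl ≈0 — negative divergence with near-zero curl is a sink.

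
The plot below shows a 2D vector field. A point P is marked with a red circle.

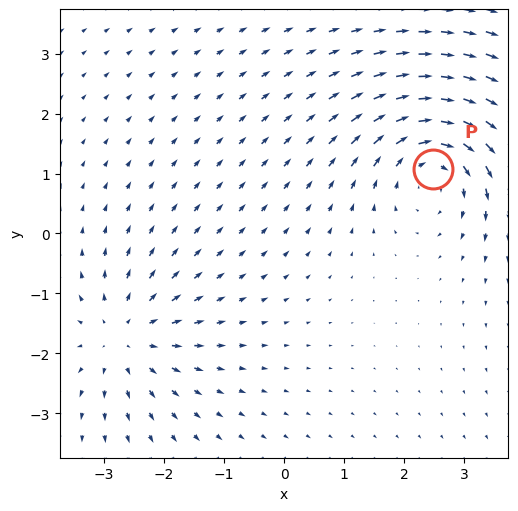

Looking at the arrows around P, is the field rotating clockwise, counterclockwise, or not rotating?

clockwise

Near P at (2.5, 1.1) the arrows circulate clockwise. The curl (z-component) there is about -4; negative curl means clockwise rotation.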